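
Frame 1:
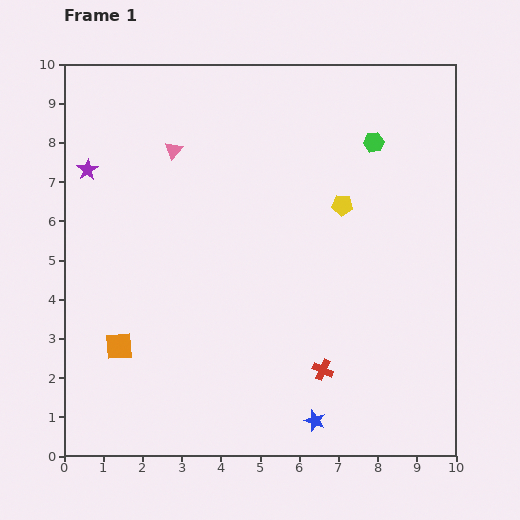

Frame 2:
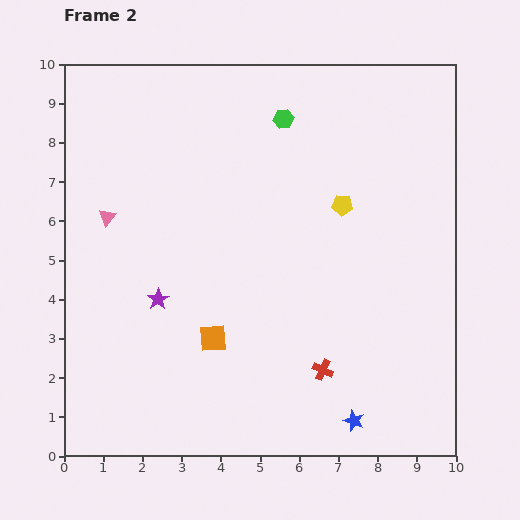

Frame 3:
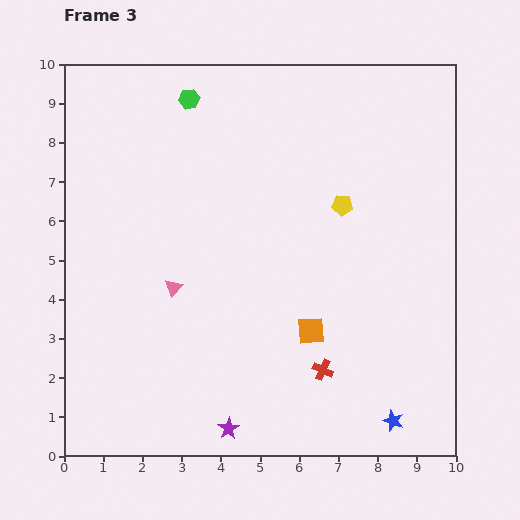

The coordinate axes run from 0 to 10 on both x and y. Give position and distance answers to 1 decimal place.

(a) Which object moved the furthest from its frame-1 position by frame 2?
the purple star

(moved 3.8; next 2.4)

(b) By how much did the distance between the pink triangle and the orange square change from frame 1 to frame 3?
-1.5

Distance in frame 1: 5.2. Distance in frame 3: 3.7.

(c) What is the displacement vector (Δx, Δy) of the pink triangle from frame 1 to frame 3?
(0.0, -3.5)

The pink triangle was at (2.8, 7.8) in frame 1 and (2.8, 4.3) in frame 3.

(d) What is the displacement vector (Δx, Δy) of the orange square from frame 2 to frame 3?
(2.5, 0.2)

The orange square was at (3.8, 3.0) in frame 2 and (6.3, 3.2) in frame 3.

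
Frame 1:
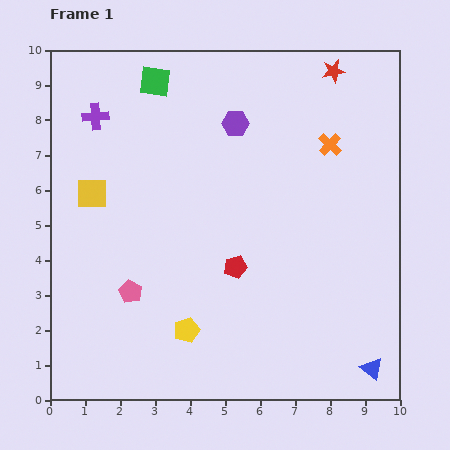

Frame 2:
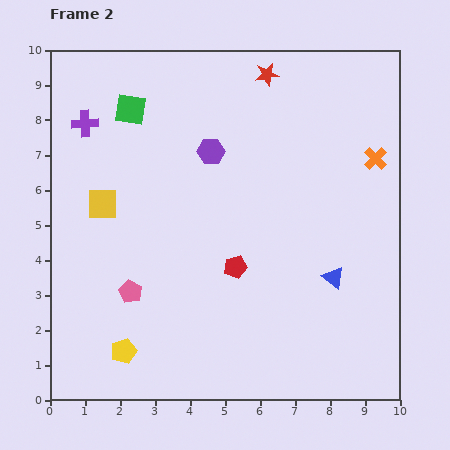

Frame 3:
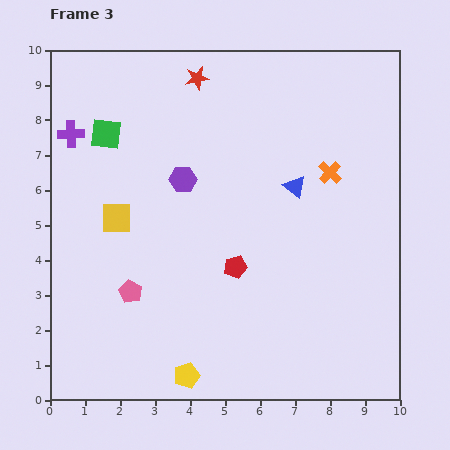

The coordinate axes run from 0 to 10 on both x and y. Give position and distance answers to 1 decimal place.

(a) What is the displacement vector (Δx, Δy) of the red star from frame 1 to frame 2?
(-1.9, -0.1)

The red star was at (8.1, 9.4) in frame 1 and (6.2, 9.3) in frame 2.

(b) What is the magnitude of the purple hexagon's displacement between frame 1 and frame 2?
1.1

The purple hexagon moved from (5.3, 7.9) to (4.6, 7.1), a distance of √(0.7² + 0.8²) ≈ 1.1.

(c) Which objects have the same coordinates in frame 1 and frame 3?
the pink pentagon, the red pentagon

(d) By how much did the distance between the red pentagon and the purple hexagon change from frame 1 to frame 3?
-1.2

Distance in frame 1: 4.1. Distance in frame 3: 2.9.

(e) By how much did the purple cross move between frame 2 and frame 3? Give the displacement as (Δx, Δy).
(-0.4, -0.3)

The purple cross was at (1.0, 7.9) in frame 2 and (0.6, 7.6) in frame 3.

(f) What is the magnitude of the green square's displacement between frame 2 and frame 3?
1.0

The green square moved from (2.3, 8.3) to (1.6, 7.6), a distance of √(0.7² + 0.7²) ≈ 1.0.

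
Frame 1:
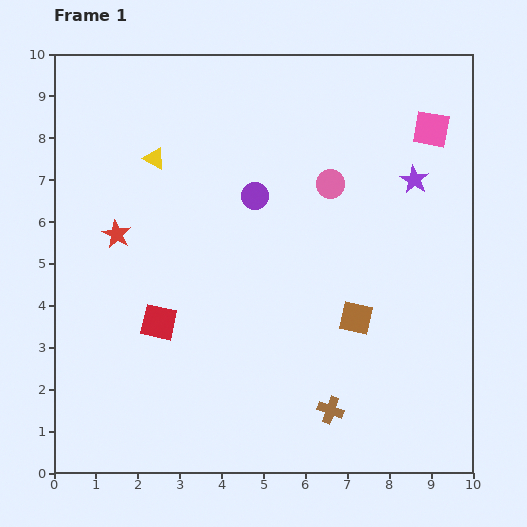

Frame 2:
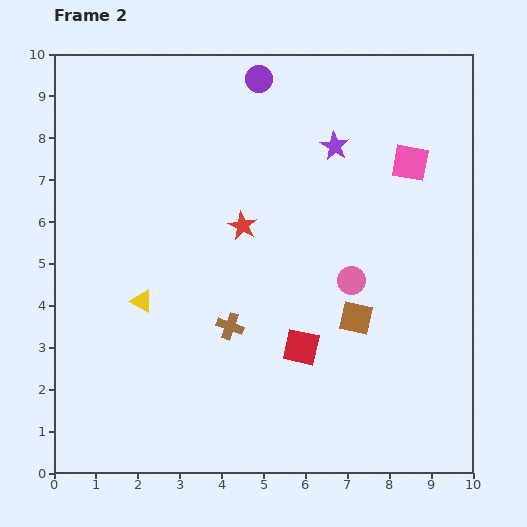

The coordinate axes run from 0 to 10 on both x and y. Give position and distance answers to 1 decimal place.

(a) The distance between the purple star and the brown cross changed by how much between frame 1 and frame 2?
-0.9

Distance in frame 1: 5.9. Distance in frame 2: 5.0.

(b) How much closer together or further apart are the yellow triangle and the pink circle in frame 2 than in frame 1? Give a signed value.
+0.8

Distance in frame 1: 4.2. Distance in frame 2: 5.0.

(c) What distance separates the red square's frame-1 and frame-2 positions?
3.5

The red square moved from (2.5, 3.6) to (5.9, 3.0), a distance of √(3.4² + 0.6²) ≈ 3.5.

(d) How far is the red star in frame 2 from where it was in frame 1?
3.0

The red star moved from (1.5, 5.7) to (4.5, 5.9), a distance of √(3.0² + 0.2²) ≈ 3.0.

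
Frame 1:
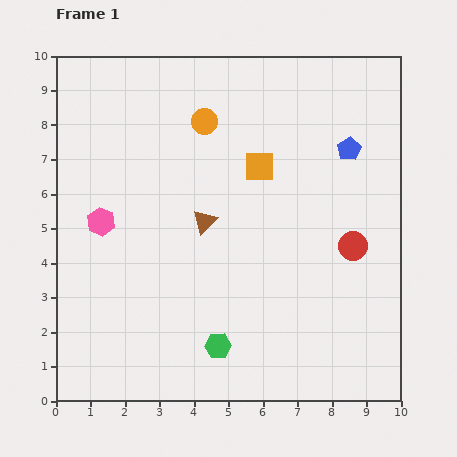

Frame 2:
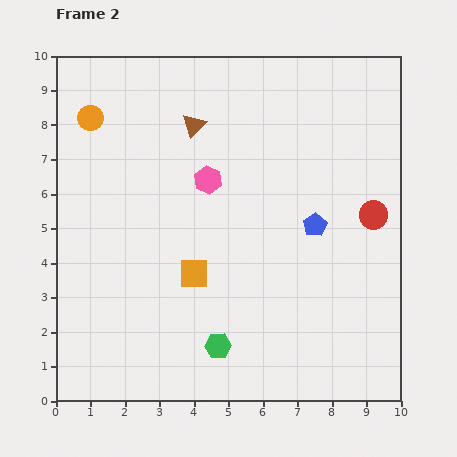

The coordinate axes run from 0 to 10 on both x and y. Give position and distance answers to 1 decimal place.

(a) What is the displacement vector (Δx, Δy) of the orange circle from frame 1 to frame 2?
(-3.3, 0.1)

The orange circle was at (4.3, 8.1) in frame 1 and (1.0, 8.2) in frame 2.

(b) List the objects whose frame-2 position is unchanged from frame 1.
the green hexagon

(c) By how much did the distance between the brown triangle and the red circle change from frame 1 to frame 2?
+1.4

Distance in frame 1: 4.4. Distance in frame 2: 5.8.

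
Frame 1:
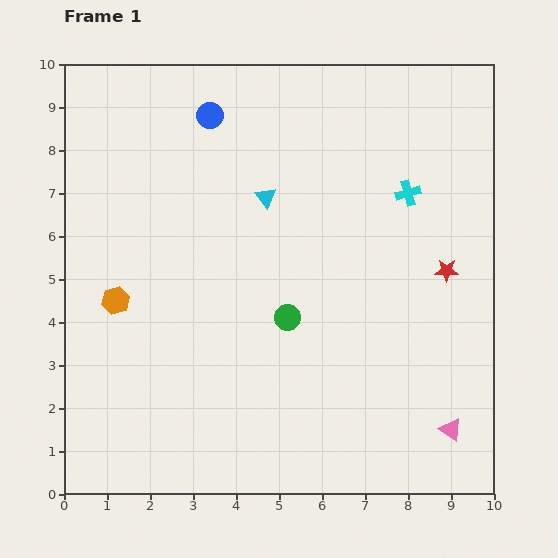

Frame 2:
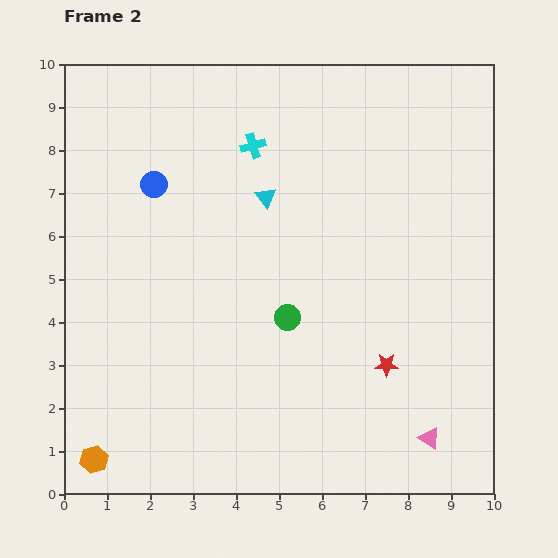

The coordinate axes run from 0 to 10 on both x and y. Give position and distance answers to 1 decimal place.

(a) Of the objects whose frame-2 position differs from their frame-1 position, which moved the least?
the pink triangle

(moved 0.5)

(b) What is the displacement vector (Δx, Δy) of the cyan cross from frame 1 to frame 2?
(-3.6, 1.1)

The cyan cross was at (8.0, 7.0) in frame 1 and (4.4, 8.1) in frame 2.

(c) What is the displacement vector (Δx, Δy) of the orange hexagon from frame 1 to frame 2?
(-0.5, -3.7)

The orange hexagon was at (1.2, 4.5) in frame 1 and (0.7, 0.8) in frame 2.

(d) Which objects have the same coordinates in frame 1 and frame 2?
the cyan triangle, the green circle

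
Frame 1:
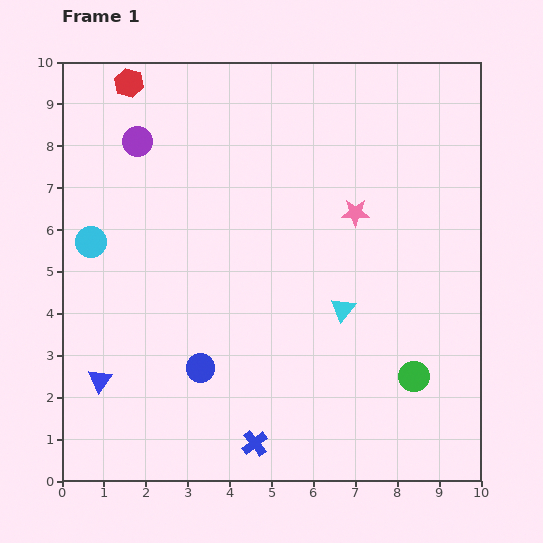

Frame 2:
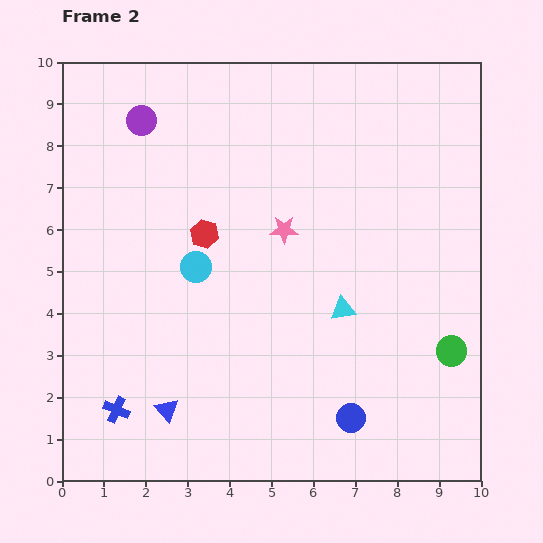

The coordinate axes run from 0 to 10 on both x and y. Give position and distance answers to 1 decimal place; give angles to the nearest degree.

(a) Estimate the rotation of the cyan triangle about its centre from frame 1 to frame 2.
42° clockwise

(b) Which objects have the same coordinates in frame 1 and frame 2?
the cyan triangle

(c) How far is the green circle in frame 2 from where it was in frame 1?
1.1

The green circle moved from (8.4, 2.5) to (9.3, 3.1), a distance of √(0.9² + 0.6²) ≈ 1.1.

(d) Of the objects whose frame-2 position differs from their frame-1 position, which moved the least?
the purple circle

(moved 0.5)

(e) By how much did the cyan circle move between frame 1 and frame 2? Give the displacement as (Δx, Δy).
(2.5, -0.6)

The cyan circle was at (0.7, 5.7) in frame 1 and (3.2, 5.1) in frame 2.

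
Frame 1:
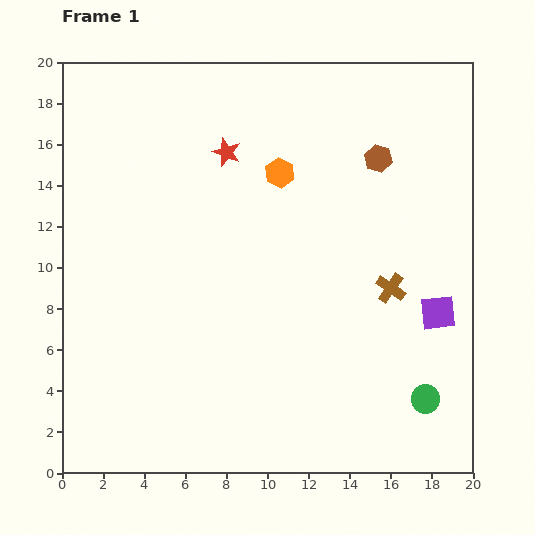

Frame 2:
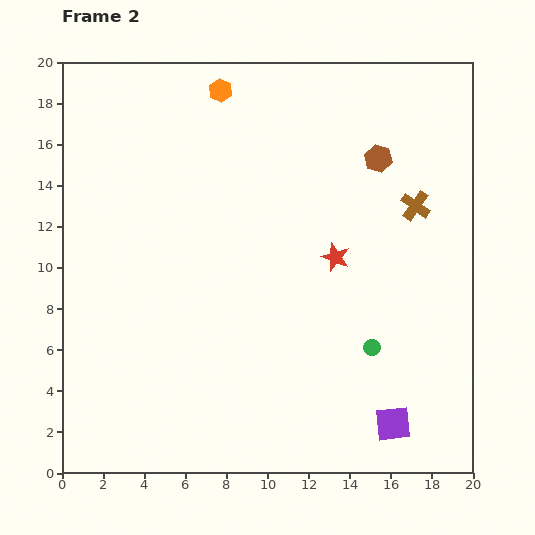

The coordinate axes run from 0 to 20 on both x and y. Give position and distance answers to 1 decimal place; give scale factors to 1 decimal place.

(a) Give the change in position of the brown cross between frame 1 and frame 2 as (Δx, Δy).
(1.2, 4.0)

The brown cross was at (16.0, 9.0) in frame 1 and (17.2, 13.0) in frame 2.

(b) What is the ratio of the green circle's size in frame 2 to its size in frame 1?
0.6×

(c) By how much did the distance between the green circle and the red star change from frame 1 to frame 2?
-10.6

Distance in frame 1: 15.4. Distance in frame 2: 4.8.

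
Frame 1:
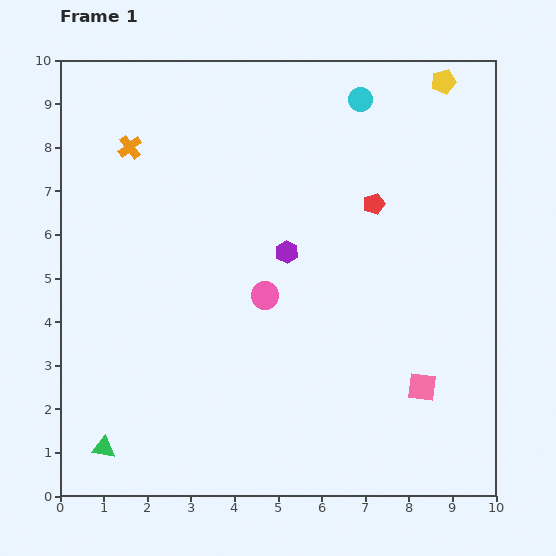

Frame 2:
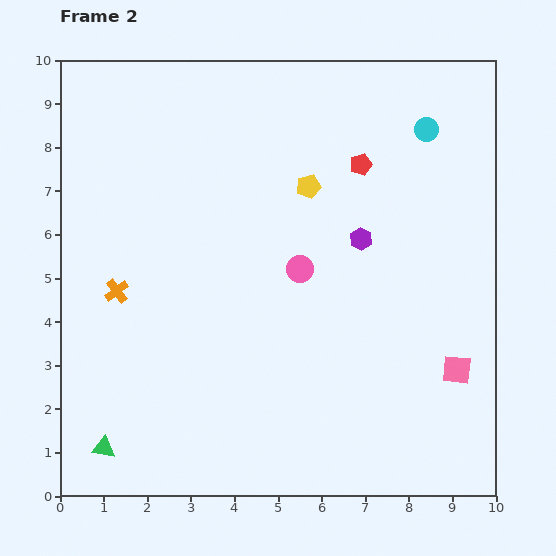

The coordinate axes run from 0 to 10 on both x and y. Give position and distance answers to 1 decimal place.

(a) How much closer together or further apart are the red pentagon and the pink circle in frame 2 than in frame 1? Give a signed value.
-0.5

Distance in frame 1: 3.3. Distance in frame 2: 2.8.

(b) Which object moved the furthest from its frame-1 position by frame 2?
the yellow pentagon

(moved 3.9; next 3.3)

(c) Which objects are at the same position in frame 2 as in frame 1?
the green triangle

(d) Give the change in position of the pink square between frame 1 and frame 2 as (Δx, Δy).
(0.8, 0.4)

The pink square was at (8.3, 2.5) in frame 1 and (9.1, 2.9) in frame 2.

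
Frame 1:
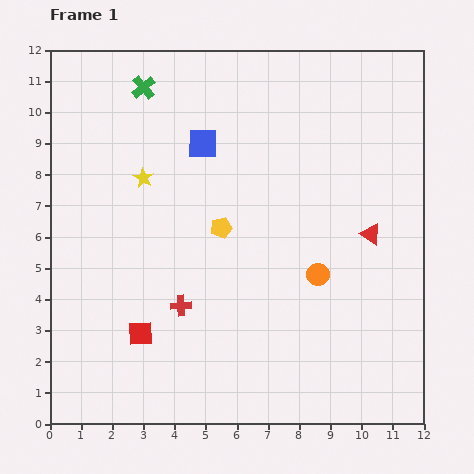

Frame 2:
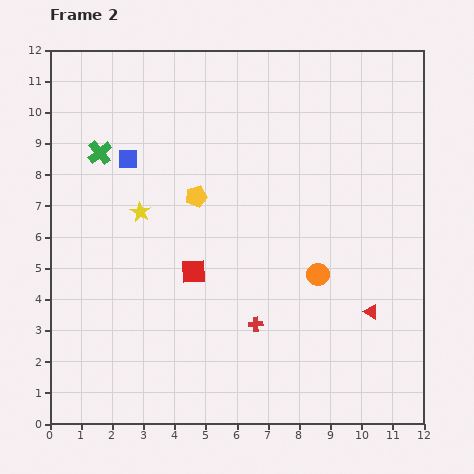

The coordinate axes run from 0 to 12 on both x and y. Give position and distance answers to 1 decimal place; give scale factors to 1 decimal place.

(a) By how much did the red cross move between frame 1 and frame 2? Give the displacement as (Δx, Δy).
(2.4, -0.6)

The red cross was at (4.2, 3.8) in frame 1 and (6.6, 3.2) in frame 2.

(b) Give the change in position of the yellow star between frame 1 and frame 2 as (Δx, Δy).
(-0.1, -1.1)

The yellow star was at (3.0, 7.9) in frame 1 and (2.9, 6.8) in frame 2.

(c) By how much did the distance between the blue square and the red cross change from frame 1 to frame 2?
+1.5

Distance in frame 1: 5.2. Distance in frame 2: 6.7.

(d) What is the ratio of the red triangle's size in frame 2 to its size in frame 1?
0.7×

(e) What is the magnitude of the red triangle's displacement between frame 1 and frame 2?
2.5

The red triangle moved from (10.3, 6.1) to (10.3, 3.6), a distance of √(0.0² + 2.5²) ≈ 2.5.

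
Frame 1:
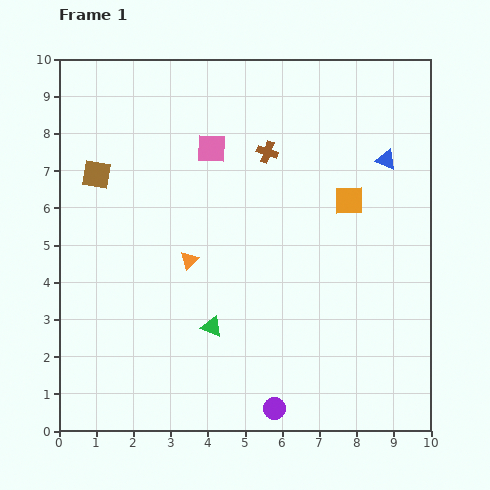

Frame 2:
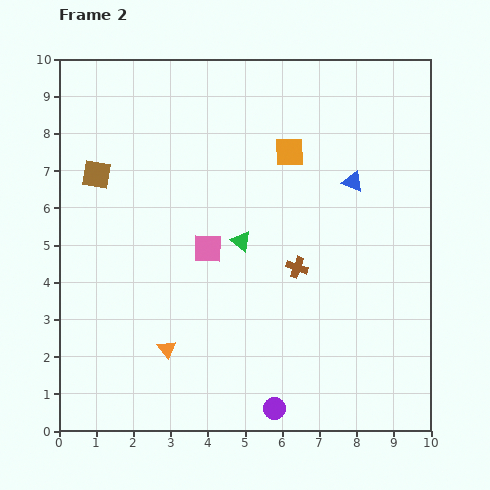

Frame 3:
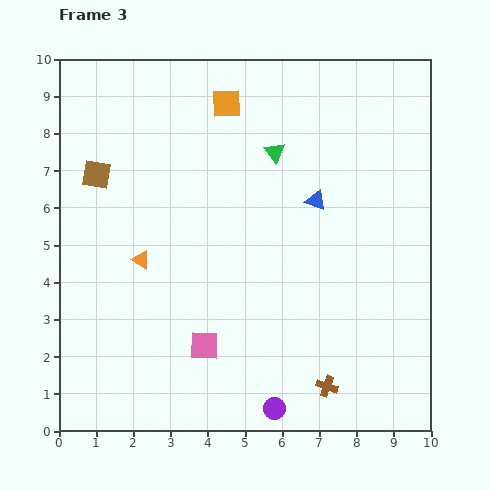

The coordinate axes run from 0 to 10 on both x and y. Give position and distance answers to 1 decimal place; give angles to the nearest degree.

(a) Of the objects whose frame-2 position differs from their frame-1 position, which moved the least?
the blue triangle

(moved 1.1)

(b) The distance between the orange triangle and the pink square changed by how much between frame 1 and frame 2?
-0.2

Distance in frame 1: 3.1. Distance in frame 2: 2.9.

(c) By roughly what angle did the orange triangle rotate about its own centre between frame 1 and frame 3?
46° counter-clockwise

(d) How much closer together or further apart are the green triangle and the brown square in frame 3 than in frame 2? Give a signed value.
+0.5

Distance in frame 2: 4.3. Distance in frame 3: 4.8.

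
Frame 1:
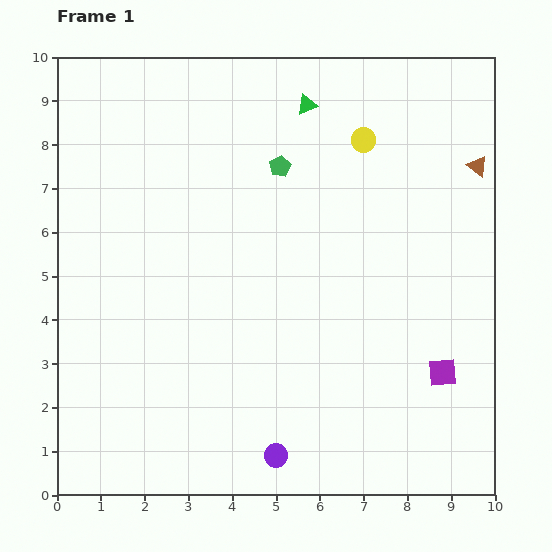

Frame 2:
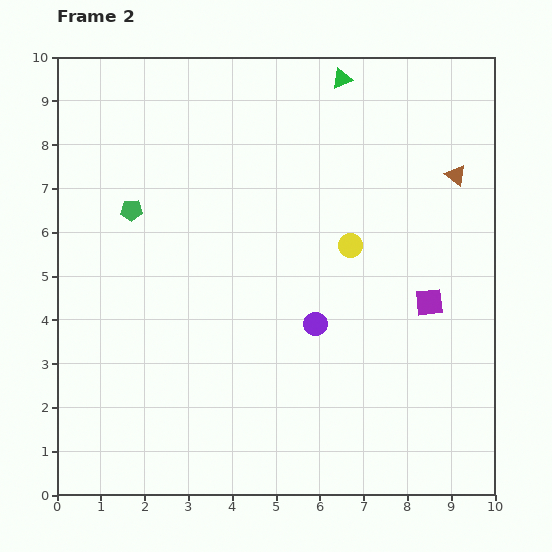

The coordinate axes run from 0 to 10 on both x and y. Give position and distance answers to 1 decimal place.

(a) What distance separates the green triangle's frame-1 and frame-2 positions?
1.0

The green triangle moved from (5.7, 8.9) to (6.5, 9.5), a distance of √(0.8² + 0.6²) ≈ 1.0.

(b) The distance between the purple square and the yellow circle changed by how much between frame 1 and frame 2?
-3.4

Distance in frame 1: 5.6. Distance in frame 2: 2.2.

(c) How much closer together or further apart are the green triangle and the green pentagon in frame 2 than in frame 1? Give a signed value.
+4.2

Distance in frame 1: 1.5. Distance in frame 2: 5.7.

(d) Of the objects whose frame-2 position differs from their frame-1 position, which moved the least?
the brown triangle

(moved 0.5)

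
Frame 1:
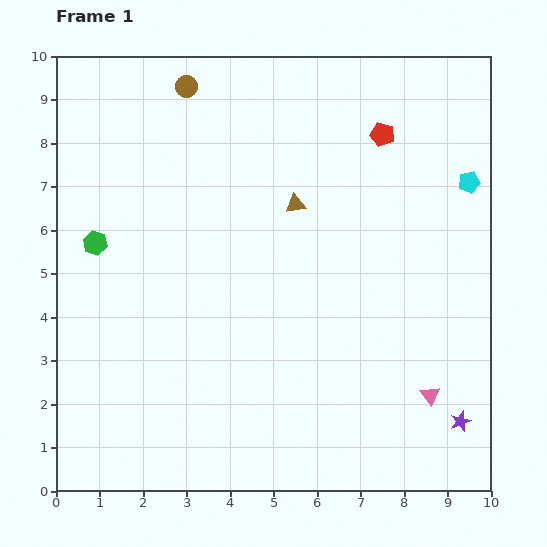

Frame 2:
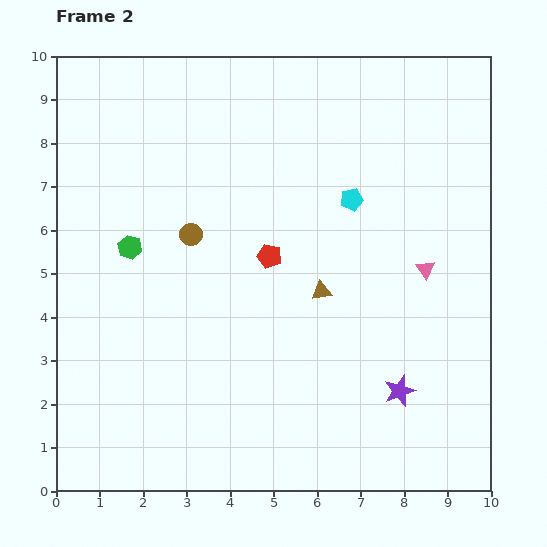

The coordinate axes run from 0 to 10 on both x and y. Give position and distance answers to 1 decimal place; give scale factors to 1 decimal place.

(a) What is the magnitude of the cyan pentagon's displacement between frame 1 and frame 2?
2.7

The cyan pentagon moved from (9.5, 7.1) to (6.8, 6.7), a distance of √(2.7² + 0.4²) ≈ 2.7.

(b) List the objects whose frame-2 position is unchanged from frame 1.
none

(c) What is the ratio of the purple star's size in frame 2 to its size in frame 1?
1.5×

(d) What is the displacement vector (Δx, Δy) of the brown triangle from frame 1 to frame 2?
(0.6, -2.0)

The brown triangle was at (5.5, 6.6) in frame 1 and (6.1, 4.6) in frame 2.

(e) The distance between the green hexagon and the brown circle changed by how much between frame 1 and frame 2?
-2.8

Distance in frame 1: 4.2. Distance in frame 2: 1.4.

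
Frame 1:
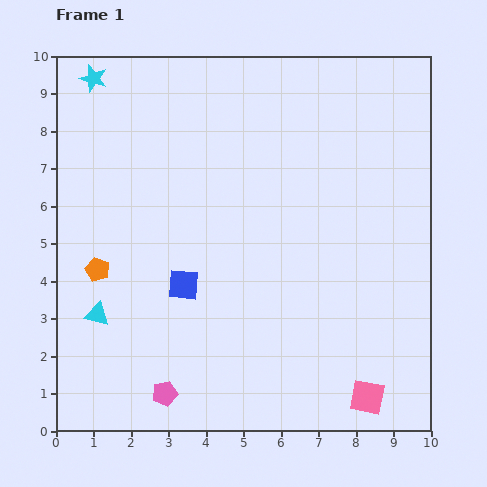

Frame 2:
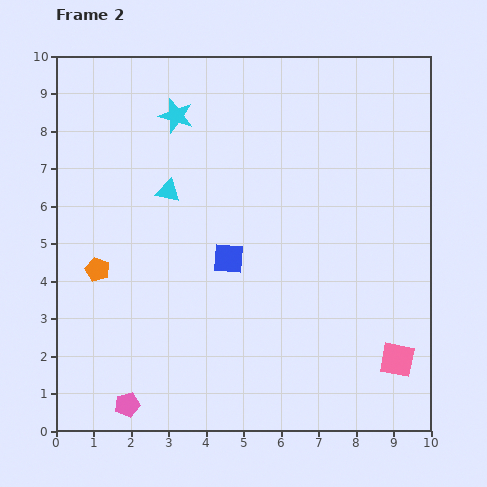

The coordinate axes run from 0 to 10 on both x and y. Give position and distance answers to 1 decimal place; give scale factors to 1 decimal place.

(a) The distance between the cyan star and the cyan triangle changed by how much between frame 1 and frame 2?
-4.3

Distance in frame 1: 6.3. Distance in frame 2: 2.0.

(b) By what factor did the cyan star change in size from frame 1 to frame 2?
1.3×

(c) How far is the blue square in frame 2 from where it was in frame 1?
1.4

The blue square moved from (3.4, 3.9) to (4.6, 4.6), a distance of √(1.2² + 0.7²) ≈ 1.4.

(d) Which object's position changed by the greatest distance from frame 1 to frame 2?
the cyan triangle

(moved 3.8; next 2.4)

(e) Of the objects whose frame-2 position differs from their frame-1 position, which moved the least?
the pink pentagon

(moved 1.0)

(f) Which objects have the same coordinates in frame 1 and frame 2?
the orange pentagon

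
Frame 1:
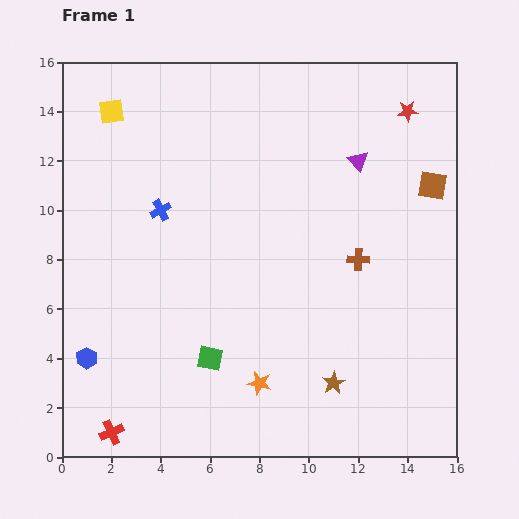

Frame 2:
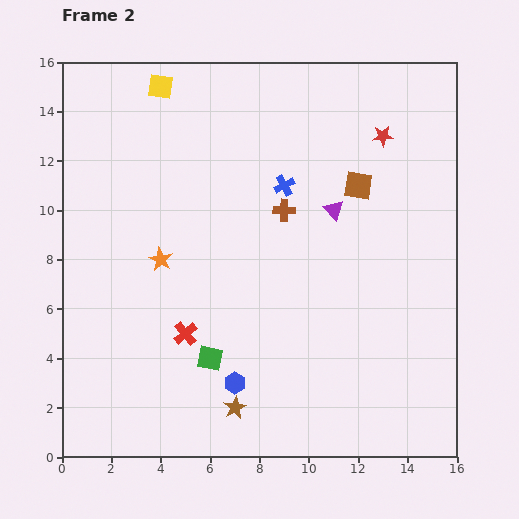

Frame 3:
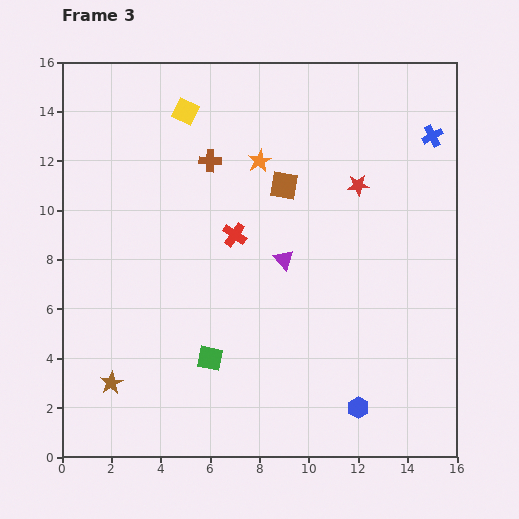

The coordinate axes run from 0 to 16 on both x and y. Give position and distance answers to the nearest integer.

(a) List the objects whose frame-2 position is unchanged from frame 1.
the green square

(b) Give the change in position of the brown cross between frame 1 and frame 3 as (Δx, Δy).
(-6, 4)

The brown cross was at (12, 8) in frame 1 and (6, 12) in frame 3.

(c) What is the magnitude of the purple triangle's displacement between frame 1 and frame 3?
5

The purple triangle moved from (12, 12) to (9, 8), a distance of √(3² + 4²) ≈ 5.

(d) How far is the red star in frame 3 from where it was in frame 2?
2

The red star moved from (13, 13) to (12, 11), a distance of √(1² + 2²) ≈ 2.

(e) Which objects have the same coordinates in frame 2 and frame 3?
the green square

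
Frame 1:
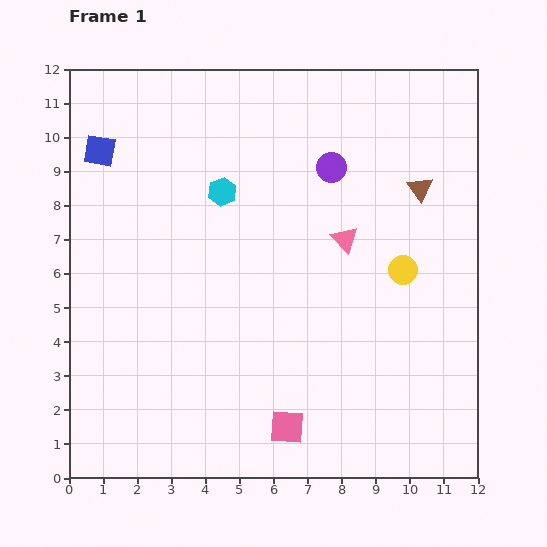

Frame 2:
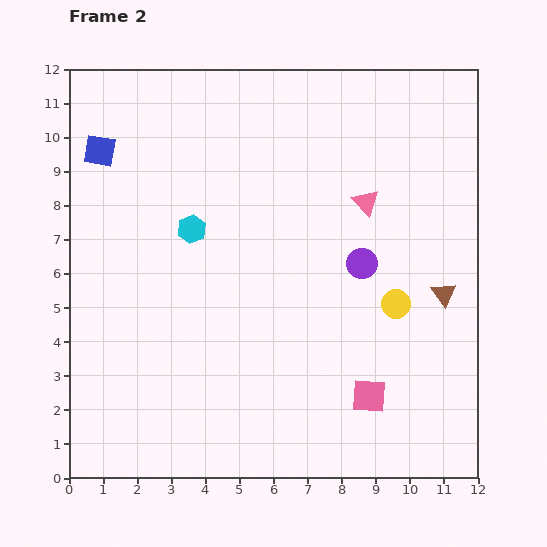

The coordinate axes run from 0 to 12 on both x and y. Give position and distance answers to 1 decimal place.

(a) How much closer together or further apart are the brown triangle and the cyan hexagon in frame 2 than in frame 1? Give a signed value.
+1.8

Distance in frame 1: 5.8. Distance in frame 2: 7.6.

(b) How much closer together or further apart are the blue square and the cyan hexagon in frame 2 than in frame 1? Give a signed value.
-0.3

Distance in frame 1: 3.8. Distance in frame 2: 3.5.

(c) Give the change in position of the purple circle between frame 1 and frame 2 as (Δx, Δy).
(0.9, -2.8)

The purple circle was at (7.7, 9.1) in frame 1 and (8.6, 6.3) in frame 2.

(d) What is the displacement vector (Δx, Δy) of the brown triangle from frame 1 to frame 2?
(0.7, -3.1)

The brown triangle was at (10.3, 8.5) in frame 1 and (11.0, 5.4) in frame 2.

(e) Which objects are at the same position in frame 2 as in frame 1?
the blue square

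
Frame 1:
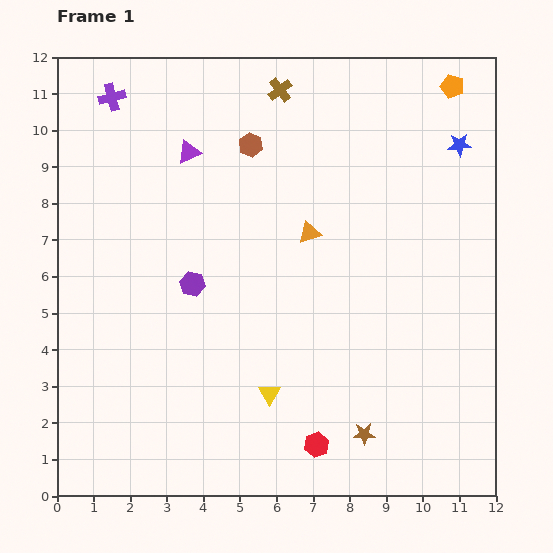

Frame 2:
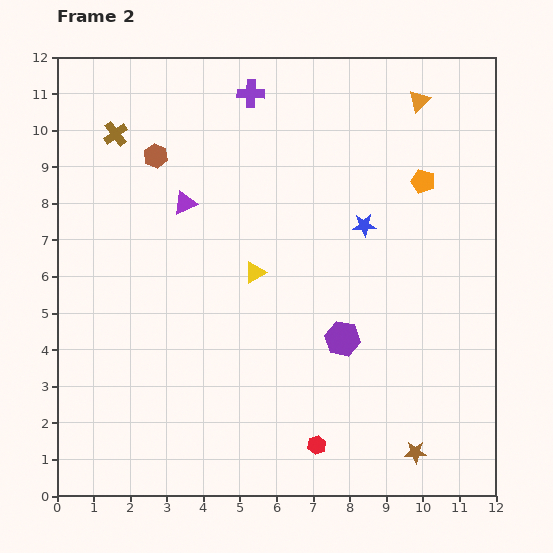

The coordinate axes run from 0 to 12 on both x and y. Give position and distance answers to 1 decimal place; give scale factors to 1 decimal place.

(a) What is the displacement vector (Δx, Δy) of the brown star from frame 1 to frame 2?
(1.4, -0.5)

The brown star was at (8.4, 1.7) in frame 1 and (9.8, 1.2) in frame 2.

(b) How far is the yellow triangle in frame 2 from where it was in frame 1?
3.3

The yellow triangle moved from (5.8, 2.8) to (5.4, 6.1), a distance of √(0.4² + 3.3²) ≈ 3.3.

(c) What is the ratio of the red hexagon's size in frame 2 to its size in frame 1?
0.8×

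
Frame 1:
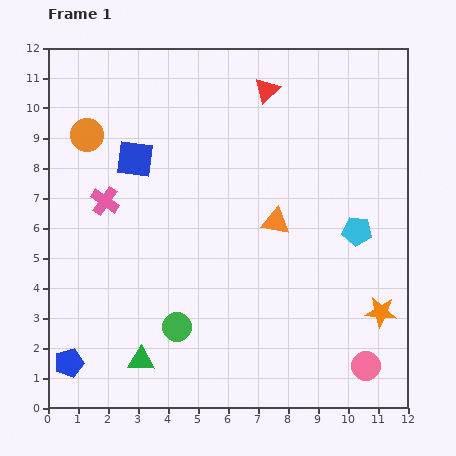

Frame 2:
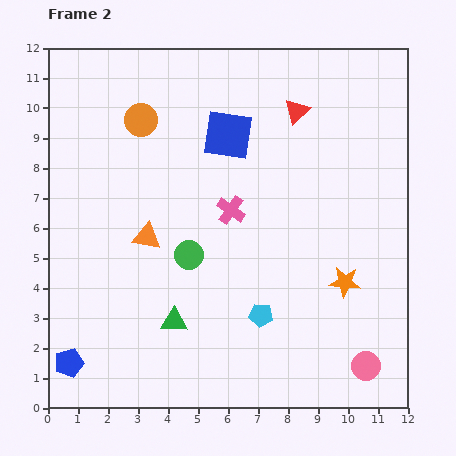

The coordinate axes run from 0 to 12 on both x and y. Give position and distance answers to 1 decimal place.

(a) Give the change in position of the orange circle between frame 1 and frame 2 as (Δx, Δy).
(1.8, 0.5)

The orange circle was at (1.3, 9.1) in frame 1 and (3.1, 9.6) in frame 2.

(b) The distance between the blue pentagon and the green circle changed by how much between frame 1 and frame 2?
+1.6

Distance in frame 1: 3.8. Distance in frame 2: 5.4.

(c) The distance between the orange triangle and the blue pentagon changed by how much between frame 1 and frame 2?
-3.4

Distance in frame 1: 8.3. Distance in frame 2: 4.9.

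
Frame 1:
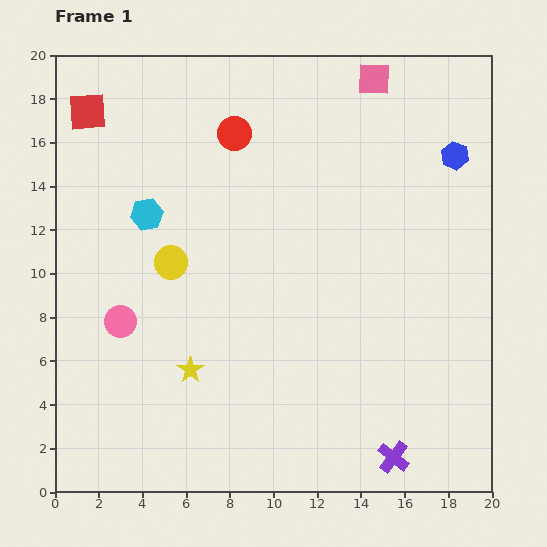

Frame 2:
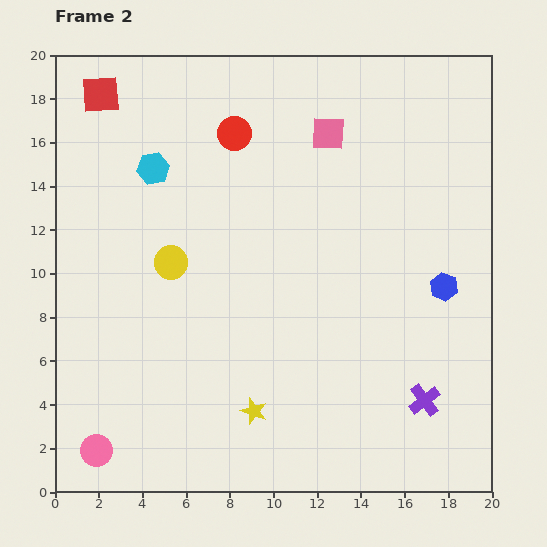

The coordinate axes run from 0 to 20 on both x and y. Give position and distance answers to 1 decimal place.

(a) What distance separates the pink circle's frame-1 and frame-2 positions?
6.0

The pink circle moved from (3.0, 7.8) to (1.9, 1.9), a distance of √(1.1² + 5.9²) ≈ 6.0.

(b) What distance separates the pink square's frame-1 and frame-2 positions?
3.3

The pink square moved from (14.6, 18.9) to (12.5, 16.4), a distance of √(2.1² + 2.5²) ≈ 3.3.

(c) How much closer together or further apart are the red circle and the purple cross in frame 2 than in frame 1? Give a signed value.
-1.5

Distance in frame 1: 16.5. Distance in frame 2: 15.0.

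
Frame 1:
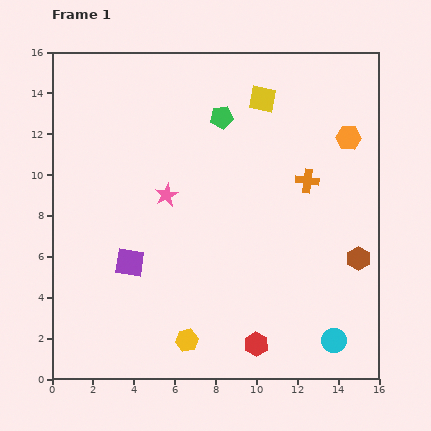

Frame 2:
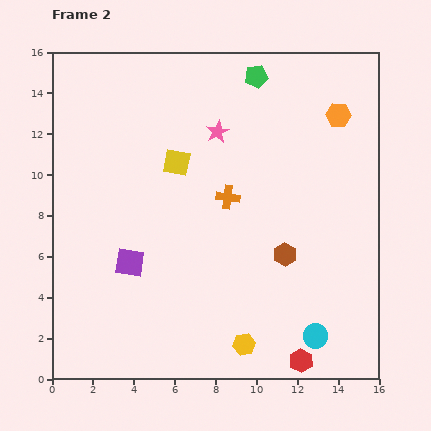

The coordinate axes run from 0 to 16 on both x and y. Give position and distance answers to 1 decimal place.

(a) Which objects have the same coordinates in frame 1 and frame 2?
the purple square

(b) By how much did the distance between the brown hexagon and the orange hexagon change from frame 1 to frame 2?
+1.4

Distance in frame 1: 5.9. Distance in frame 2: 7.3.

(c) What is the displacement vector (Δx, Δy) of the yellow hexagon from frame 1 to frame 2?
(2.8, -0.2)

The yellow hexagon was at (6.6, 1.9) in frame 1 and (9.4, 1.7) in frame 2.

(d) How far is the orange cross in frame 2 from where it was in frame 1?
4.0

The orange cross moved from (12.5, 9.7) to (8.6, 8.9), a distance of √(3.9² + 0.8²) ≈ 4.0.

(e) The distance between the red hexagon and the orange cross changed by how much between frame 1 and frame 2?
+0.4

Distance in frame 1: 8.4. Distance in frame 2: 8.8.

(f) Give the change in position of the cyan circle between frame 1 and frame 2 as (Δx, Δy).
(-0.9, 0.2)

The cyan circle was at (13.8, 1.9) in frame 1 and (12.9, 2.1) in frame 2.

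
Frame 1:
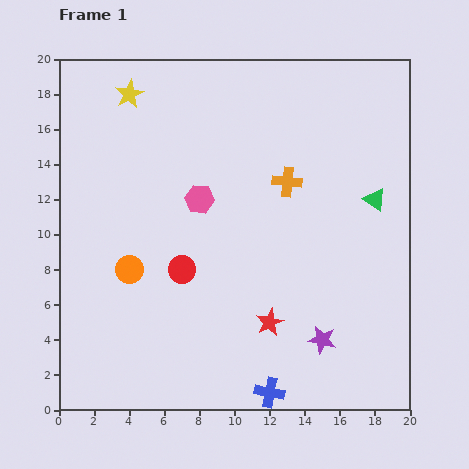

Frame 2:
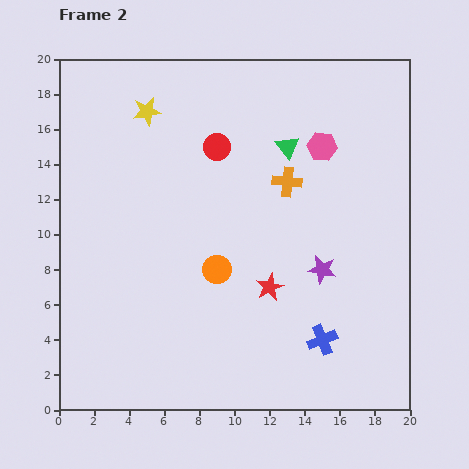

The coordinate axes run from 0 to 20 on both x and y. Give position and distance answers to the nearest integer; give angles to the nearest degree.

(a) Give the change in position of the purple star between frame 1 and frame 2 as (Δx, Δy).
(0, 4)

The purple star was at (15, 4) in frame 1 and (15, 8) in frame 2.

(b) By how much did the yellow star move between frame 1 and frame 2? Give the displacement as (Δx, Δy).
(1, -1)

The yellow star was at (4, 18) in frame 1 and (5, 17) in frame 2.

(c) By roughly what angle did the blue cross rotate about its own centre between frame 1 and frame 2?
34° counter-clockwise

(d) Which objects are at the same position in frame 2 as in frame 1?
the orange cross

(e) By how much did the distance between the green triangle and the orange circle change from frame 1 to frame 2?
-7

Distance in frame 1: 15. Distance in frame 2: 8.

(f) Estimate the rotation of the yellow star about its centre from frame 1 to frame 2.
18° clockwise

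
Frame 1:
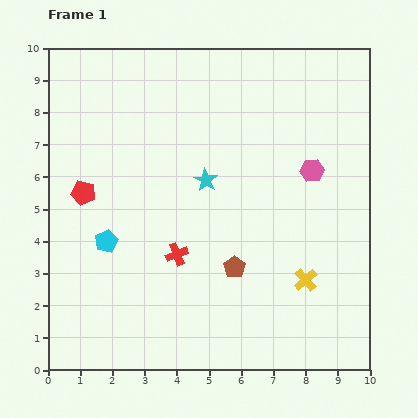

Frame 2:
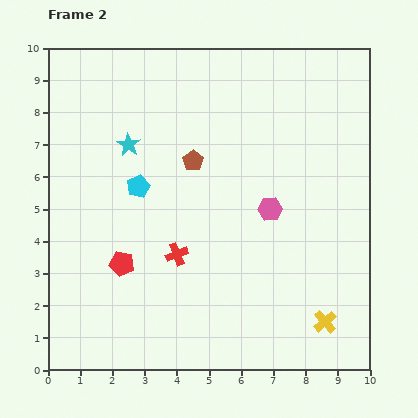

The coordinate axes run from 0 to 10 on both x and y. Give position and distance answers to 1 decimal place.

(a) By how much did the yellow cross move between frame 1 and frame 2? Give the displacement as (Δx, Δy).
(0.6, -1.3)

The yellow cross was at (8.0, 2.8) in frame 1 and (8.6, 1.5) in frame 2.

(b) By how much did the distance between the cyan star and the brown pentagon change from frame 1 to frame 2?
-0.7

Distance in frame 1: 2.8. Distance in frame 2: 2.1.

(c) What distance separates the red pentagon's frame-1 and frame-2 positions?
2.5

The red pentagon moved from (1.1, 5.5) to (2.3, 3.3), a distance of √(1.2² + 2.2²) ≈ 2.5.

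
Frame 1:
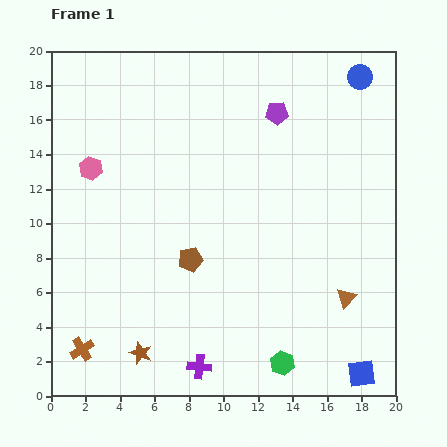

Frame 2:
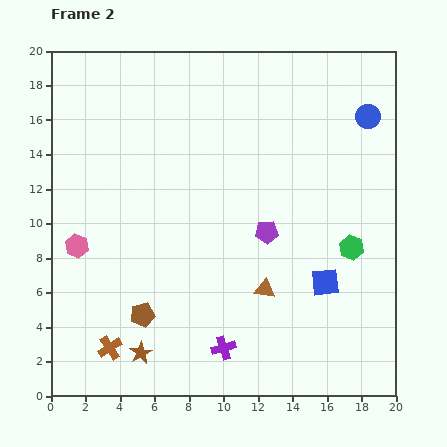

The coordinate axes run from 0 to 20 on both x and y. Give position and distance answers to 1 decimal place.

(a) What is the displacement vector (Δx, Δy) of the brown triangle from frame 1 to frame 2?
(-4.7, 0.5)

The brown triangle was at (17.1, 5.7) in frame 1 and (12.4, 6.2) in frame 2.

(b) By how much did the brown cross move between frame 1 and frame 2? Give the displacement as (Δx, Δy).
(1.6, 0.1)

The brown cross was at (1.8, 2.7) in frame 1 and (3.4, 2.8) in frame 2.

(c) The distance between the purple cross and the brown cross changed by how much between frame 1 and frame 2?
-0.3

Distance in frame 1: 6.9. Distance in frame 2: 6.6.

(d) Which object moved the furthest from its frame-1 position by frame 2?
the green hexagon

(moved 7.8; next 6.9)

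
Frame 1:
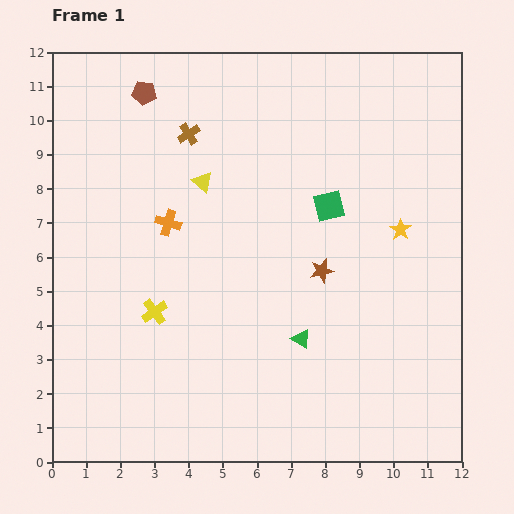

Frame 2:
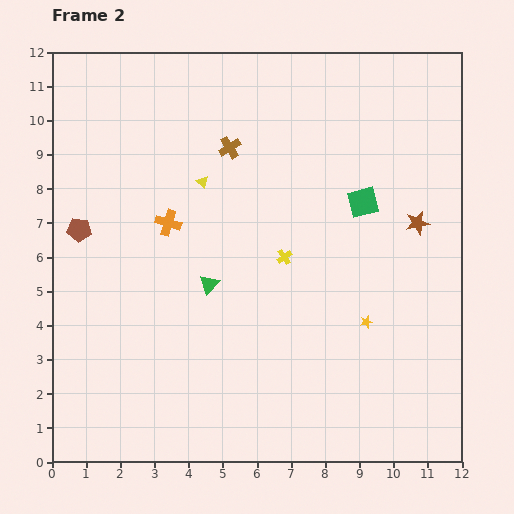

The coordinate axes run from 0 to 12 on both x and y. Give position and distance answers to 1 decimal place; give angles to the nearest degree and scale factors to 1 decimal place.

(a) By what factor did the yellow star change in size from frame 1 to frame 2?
0.6×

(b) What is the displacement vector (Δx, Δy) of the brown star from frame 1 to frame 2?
(2.8, 1.4)

The brown star was at (7.9, 5.6) in frame 1 and (10.7, 7.0) in frame 2.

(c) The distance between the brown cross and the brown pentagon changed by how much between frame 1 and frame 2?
+3.2

Distance in frame 1: 1.8. Distance in frame 2: 5.0.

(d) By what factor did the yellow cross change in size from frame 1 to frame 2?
0.6×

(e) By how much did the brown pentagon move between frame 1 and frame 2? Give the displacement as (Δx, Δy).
(-1.9, -4.0)

The brown pentagon was at (2.7, 10.8) in frame 1 and (0.8, 6.8) in frame 2.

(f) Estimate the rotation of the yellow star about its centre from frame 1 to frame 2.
21° clockwise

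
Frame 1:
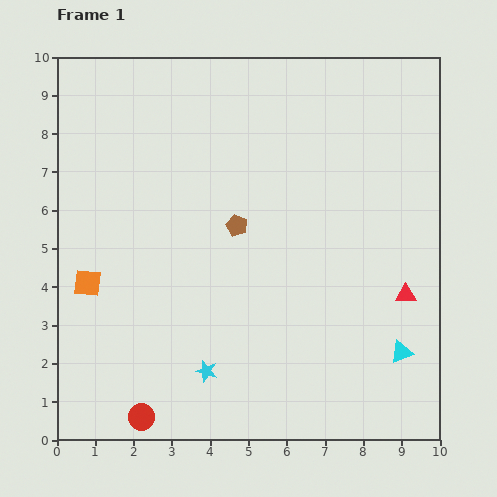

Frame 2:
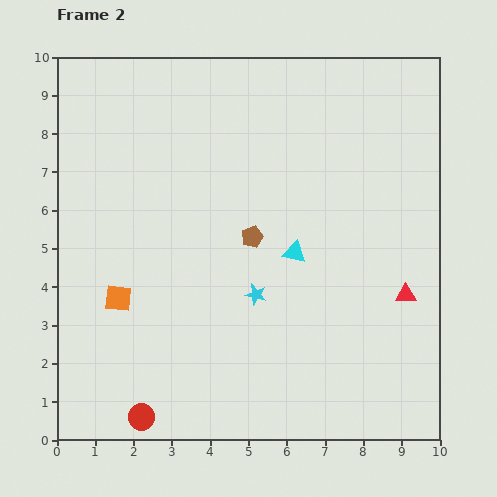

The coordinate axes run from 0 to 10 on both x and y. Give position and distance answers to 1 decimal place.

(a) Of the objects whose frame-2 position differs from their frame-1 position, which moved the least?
the brown pentagon

(moved 0.5)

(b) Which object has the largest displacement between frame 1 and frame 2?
the cyan triangle

(moved 3.8; next 2.4)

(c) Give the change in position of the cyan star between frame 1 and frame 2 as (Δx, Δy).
(1.3, 2.0)

The cyan star was at (3.9, 1.8) in frame 1 and (5.2, 3.8) in frame 2.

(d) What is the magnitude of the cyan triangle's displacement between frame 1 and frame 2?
3.8

The cyan triangle moved from (9.0, 2.3) to (6.2, 4.9), a distance of √(2.8² + 2.6²) ≈ 3.8.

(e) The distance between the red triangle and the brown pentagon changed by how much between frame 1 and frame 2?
-0.5

Distance in frame 1: 4.8. Distance in frame 2: 4.3.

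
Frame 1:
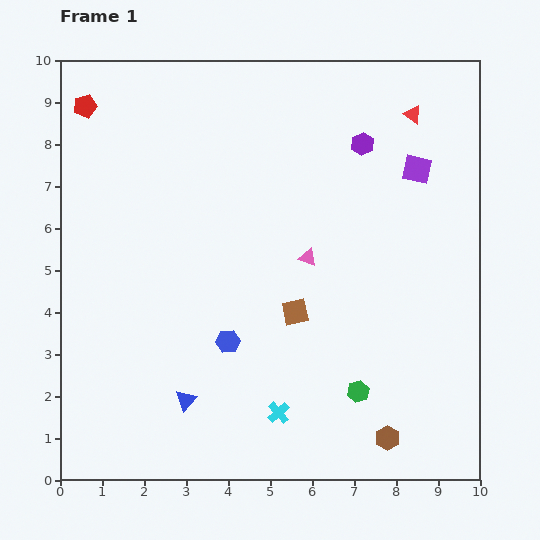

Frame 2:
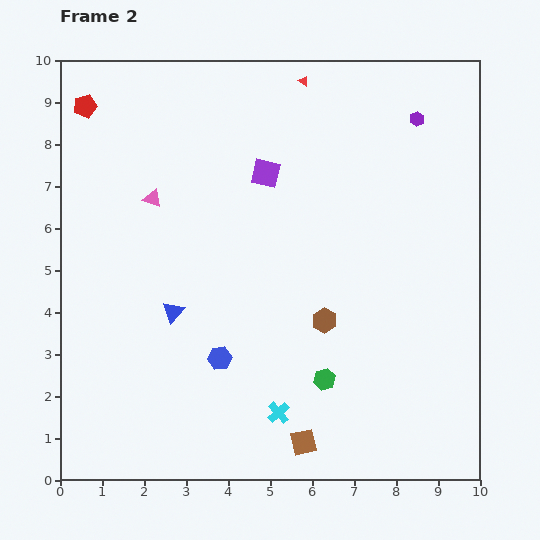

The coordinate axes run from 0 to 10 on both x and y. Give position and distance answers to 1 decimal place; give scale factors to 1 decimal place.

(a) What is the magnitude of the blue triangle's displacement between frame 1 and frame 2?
2.1

The blue triangle moved from (3.0, 1.9) to (2.7, 4.0), a distance of √(0.3² + 2.1²) ≈ 2.1.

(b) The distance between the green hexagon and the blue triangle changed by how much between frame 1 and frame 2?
-0.2

Distance in frame 1: 4.1. Distance in frame 2: 3.9.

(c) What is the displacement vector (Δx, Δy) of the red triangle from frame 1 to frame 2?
(-2.6, 0.8)

The red triangle was at (8.4, 8.7) in frame 1 and (5.8, 9.5) in frame 2.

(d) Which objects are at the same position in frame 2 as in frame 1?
the cyan cross, the red pentagon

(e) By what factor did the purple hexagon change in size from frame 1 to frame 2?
0.6×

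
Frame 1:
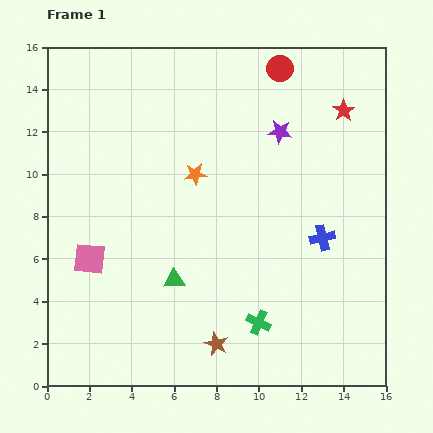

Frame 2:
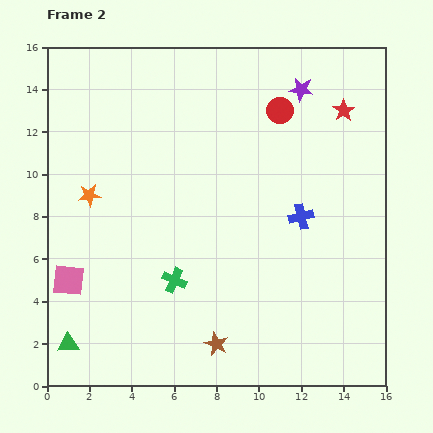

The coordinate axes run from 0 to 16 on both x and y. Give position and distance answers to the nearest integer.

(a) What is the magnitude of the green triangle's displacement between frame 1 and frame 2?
6

The green triangle moved from (6, 5) to (1, 2), a distance of √(5² + 3²) ≈ 6.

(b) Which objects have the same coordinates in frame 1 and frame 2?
the brown star, the red star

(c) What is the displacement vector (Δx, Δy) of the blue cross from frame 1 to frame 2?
(-1, 1)

The blue cross was at (13, 7) in frame 1 and (12, 8) in frame 2.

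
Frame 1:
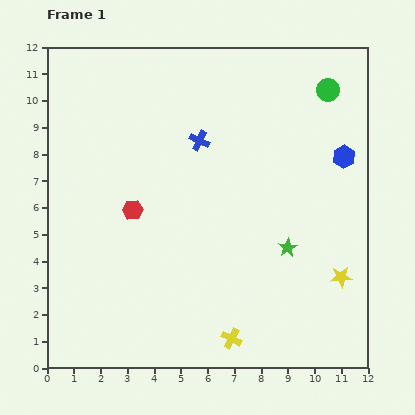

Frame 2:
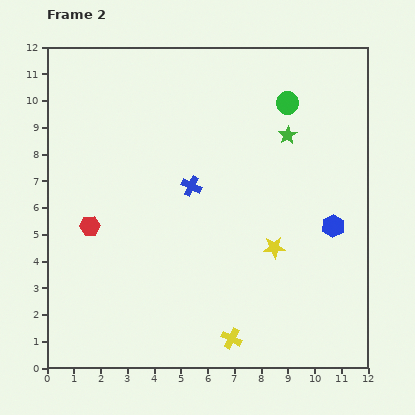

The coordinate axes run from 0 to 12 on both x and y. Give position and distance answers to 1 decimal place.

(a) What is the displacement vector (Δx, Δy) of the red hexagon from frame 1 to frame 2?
(-1.6, -0.6)

The red hexagon was at (3.2, 5.9) in frame 1 and (1.6, 5.3) in frame 2.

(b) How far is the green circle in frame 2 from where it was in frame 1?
1.6

The green circle moved from (10.5, 10.4) to (9.0, 9.9), a distance of √(1.5² + 0.5²) ≈ 1.6.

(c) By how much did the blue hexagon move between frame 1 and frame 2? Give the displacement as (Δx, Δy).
(-0.4, -2.6)

The blue hexagon was at (11.1, 7.9) in frame 1 and (10.7, 5.3) in frame 2.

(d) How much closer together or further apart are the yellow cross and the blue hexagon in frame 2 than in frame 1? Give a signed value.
-2.3

Distance in frame 1: 8.0. Distance in frame 2: 5.7.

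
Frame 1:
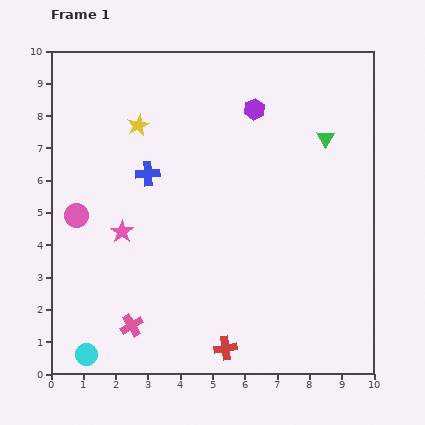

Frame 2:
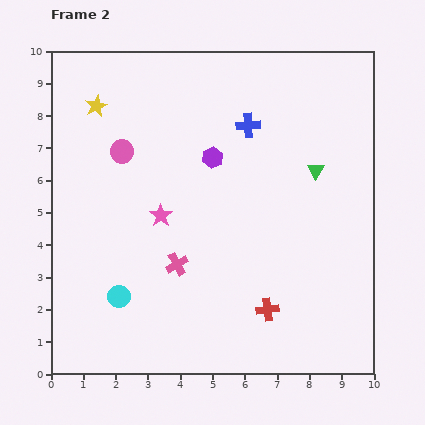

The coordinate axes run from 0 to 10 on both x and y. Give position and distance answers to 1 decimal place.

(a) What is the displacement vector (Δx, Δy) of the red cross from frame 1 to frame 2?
(1.3, 1.2)

The red cross was at (5.4, 0.8) in frame 1 and (6.7, 2.0) in frame 2.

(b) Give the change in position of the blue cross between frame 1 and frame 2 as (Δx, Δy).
(3.1, 1.5)

The blue cross was at (3.0, 6.2) in frame 1 and (6.1, 7.7) in frame 2.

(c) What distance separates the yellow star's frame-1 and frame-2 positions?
1.4

The yellow star moved from (2.7, 7.7) to (1.4, 8.3), a distance of √(1.3² + 0.6²) ≈ 1.4.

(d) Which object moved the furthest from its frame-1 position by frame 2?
the blue cross

(moved 3.4; next 2.4)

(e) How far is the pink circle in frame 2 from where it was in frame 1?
2.4

The pink circle moved from (0.8, 4.9) to (2.2, 6.9), a distance of √(1.4² + 2.0²) ≈ 2.4.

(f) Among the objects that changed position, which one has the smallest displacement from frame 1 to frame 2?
the green triangle

(moved 1.0)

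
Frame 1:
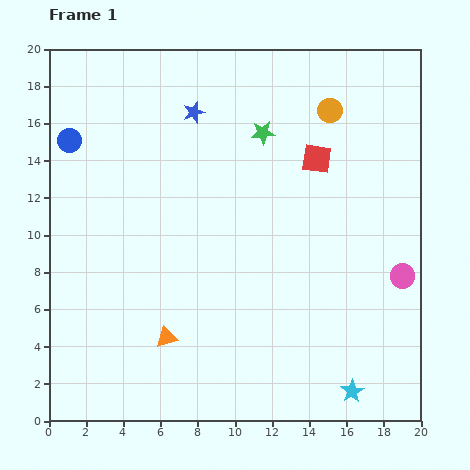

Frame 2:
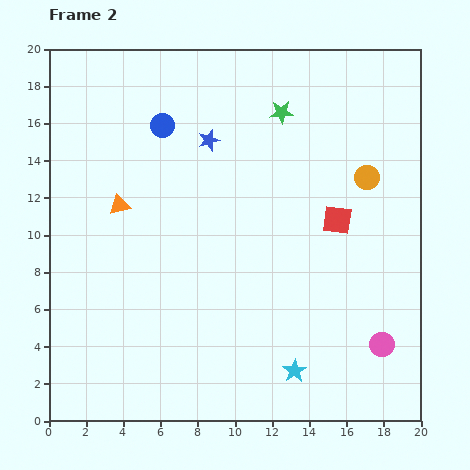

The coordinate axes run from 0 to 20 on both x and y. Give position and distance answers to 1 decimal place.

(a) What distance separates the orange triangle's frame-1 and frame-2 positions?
7.5

The orange triangle moved from (6.3, 4.5) to (3.8, 11.6), a distance of √(2.5² + 7.1²) ≈ 7.5.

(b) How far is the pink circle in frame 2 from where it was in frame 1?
3.9

The pink circle moved from (19.0, 7.8) to (17.9, 4.1), a distance of √(1.1² + 3.7²) ≈ 3.9.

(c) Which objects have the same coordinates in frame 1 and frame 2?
none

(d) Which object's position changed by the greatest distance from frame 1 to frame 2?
the orange triangle

(moved 7.5; next 5.1)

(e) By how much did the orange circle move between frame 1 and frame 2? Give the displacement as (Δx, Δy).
(2.0, -3.6)

The orange circle was at (15.1, 16.7) in frame 1 and (17.1, 13.1) in frame 2.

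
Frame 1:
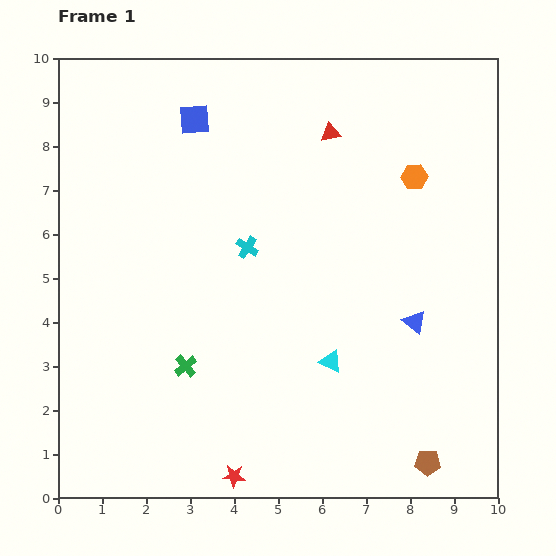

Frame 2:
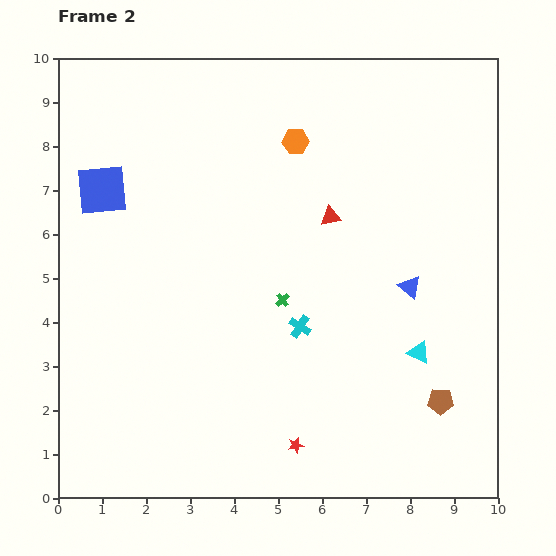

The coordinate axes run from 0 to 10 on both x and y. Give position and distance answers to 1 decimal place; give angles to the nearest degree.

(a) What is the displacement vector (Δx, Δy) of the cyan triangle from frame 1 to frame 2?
(2.0, 0.2)

The cyan triangle was at (6.2, 3.1) in frame 1 and (8.2, 3.3) in frame 2.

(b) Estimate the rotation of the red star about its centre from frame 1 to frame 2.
17° counter-clockwise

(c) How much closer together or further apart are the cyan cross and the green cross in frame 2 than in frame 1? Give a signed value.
-2.3

Distance in frame 1: 3.0. Distance in frame 2: 0.7.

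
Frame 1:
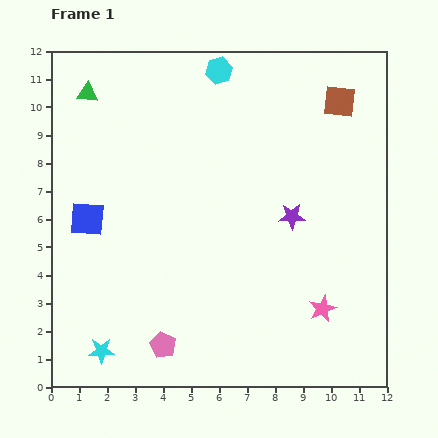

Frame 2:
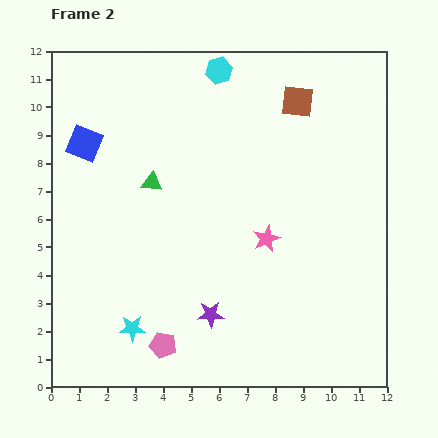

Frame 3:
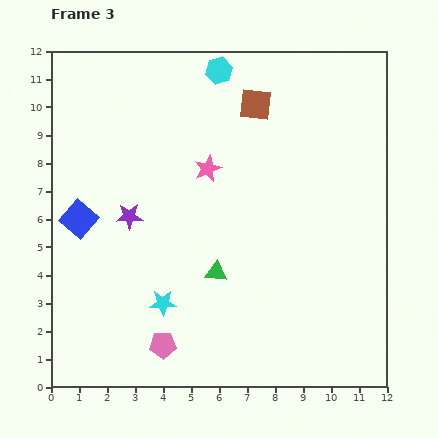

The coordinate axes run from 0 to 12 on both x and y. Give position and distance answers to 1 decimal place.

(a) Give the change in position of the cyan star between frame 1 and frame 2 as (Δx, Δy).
(1.1, 0.8)

The cyan star was at (1.8, 1.3) in frame 1 and (2.9, 2.1) in frame 2.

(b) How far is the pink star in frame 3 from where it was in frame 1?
6.5

The pink star moved from (9.7, 2.8) to (5.6, 7.8), a distance of √(4.1² + 5.0²) ≈ 6.5.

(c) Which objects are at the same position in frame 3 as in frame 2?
the cyan hexagon, the pink pentagon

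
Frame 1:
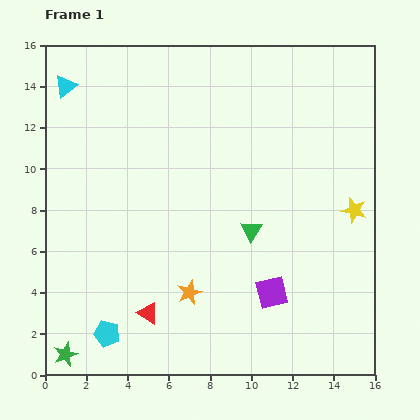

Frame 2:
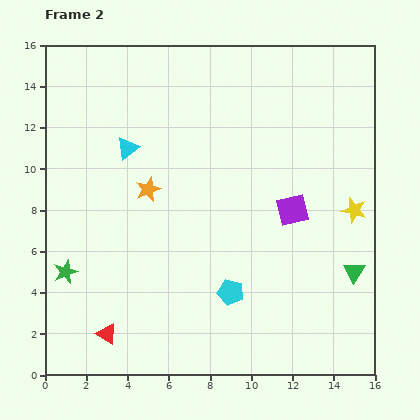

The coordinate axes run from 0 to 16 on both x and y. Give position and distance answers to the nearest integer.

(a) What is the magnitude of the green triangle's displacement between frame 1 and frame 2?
5

The green triangle moved from (10, 7) to (15, 5), a distance of √(5² + 2²) ≈ 5.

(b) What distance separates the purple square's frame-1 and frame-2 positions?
4

The purple square moved from (11, 4) to (12, 8), a distance of √(1² + 4²) ≈ 4.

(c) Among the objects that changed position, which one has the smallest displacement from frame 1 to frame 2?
the red triangle

(moved 2)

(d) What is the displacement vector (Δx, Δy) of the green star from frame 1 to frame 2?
(0, 4)

The green star was at (1, 1) in frame 1 and (1, 5) in frame 2.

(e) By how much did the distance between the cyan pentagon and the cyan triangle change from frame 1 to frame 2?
-3

Distance in frame 1: 12. Distance in frame 2: 9.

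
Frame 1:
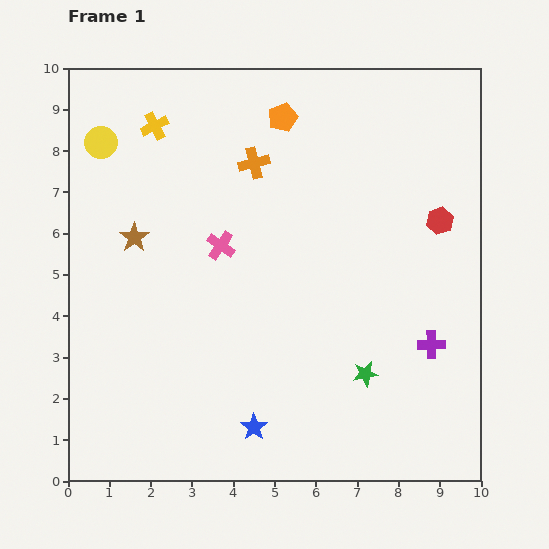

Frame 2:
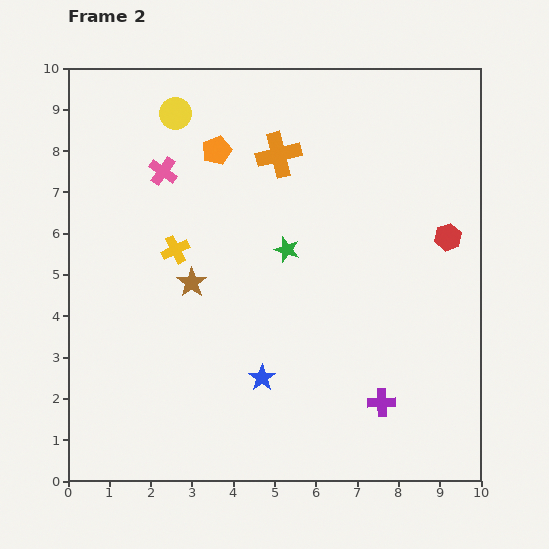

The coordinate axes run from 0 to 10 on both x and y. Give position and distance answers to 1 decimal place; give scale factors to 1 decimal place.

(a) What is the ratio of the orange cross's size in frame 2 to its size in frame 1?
1.4×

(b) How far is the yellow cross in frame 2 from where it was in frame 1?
3.0

The yellow cross moved from (2.1, 8.6) to (2.6, 5.6), a distance of √(0.5² + 3.0²) ≈ 3.0.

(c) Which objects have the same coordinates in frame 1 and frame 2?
none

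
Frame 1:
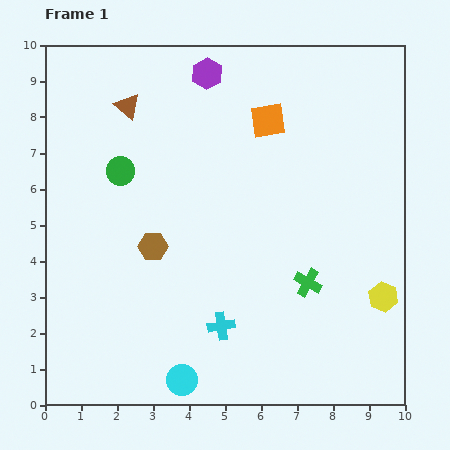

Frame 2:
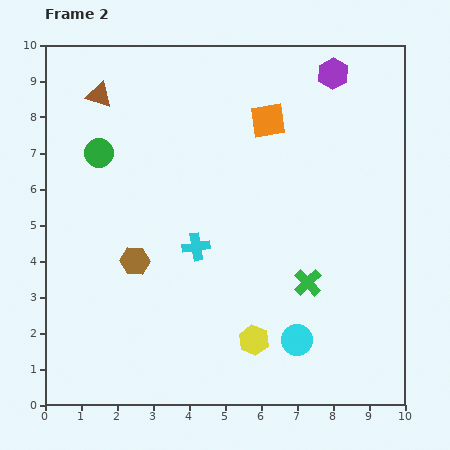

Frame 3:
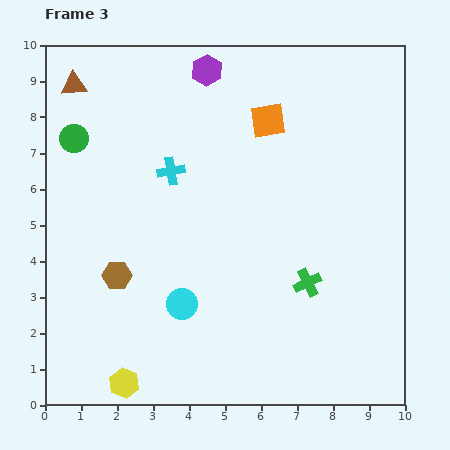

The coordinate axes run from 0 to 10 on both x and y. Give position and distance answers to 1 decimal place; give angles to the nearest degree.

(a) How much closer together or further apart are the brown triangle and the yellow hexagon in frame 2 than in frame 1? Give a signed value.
-0.9

Distance in frame 1: 8.9. Distance in frame 2: 8.0.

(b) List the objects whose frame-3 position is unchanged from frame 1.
the green cross, the orange square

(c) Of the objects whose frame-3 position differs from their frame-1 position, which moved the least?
the purple hexagon

(moved 0.1)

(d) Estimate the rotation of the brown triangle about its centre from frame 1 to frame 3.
46° counter-clockwise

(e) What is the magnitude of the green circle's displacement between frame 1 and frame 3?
1.6

The green circle moved from (2.1, 6.5) to (0.8, 7.4), a distance of √(1.3² + 0.9²) ≈ 1.6.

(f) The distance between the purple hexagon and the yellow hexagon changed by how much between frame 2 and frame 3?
+1.3

Distance in frame 2: 7.7. Distance in frame 3: 9.0.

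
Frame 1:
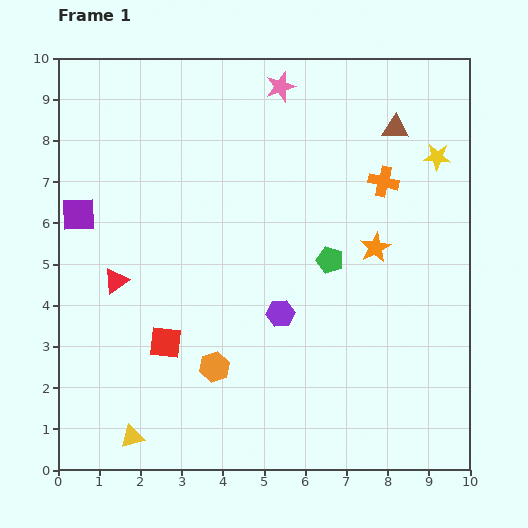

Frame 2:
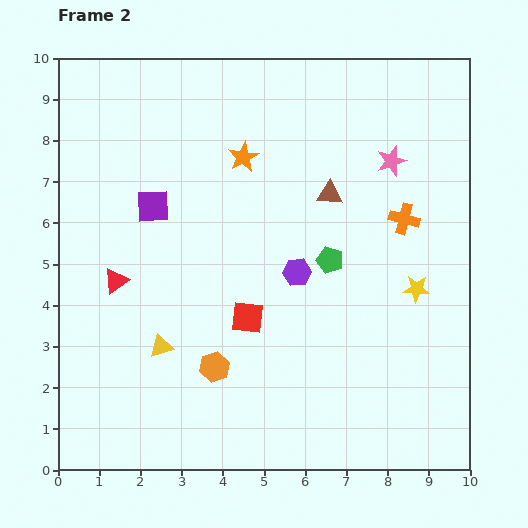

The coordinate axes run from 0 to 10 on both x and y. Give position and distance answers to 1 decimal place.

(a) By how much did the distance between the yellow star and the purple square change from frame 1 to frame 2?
-2.1

Distance in frame 1: 8.8. Distance in frame 2: 6.7.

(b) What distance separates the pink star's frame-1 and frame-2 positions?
3.2

The pink star moved from (5.4, 9.3) to (8.1, 7.5), a distance of √(2.7² + 1.8²) ≈ 3.2.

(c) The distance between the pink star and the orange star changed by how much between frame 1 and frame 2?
-0.9

Distance in frame 1: 4.5. Distance in frame 2: 3.6.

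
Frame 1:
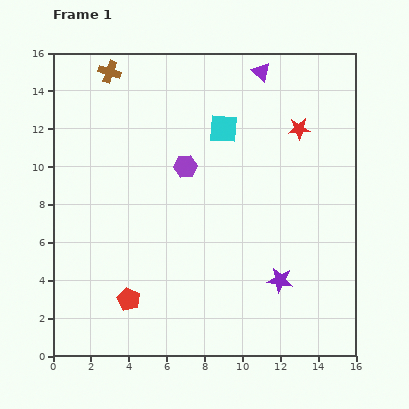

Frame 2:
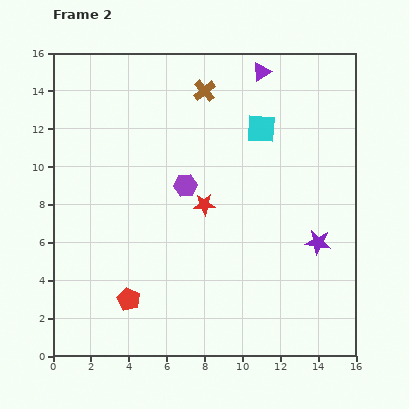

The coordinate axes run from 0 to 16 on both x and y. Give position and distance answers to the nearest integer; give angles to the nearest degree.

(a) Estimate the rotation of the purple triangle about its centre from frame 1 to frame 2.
46° clockwise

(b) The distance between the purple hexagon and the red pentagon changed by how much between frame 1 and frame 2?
-1

Distance in frame 1: 8. Distance in frame 2: 7.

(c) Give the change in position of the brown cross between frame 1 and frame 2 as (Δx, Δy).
(5, -1)

The brown cross was at (3, 15) in frame 1 and (8, 14) in frame 2.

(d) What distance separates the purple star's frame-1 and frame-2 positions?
3

The purple star moved from (12, 4) to (14, 6), a distance of √(2² + 2²) ≈ 3.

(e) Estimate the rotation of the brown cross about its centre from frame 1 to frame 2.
32° clockwise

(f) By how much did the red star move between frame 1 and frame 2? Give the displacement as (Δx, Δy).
(-5, -4)

The red star was at (13, 12) in frame 1 and (8, 8) in frame 2.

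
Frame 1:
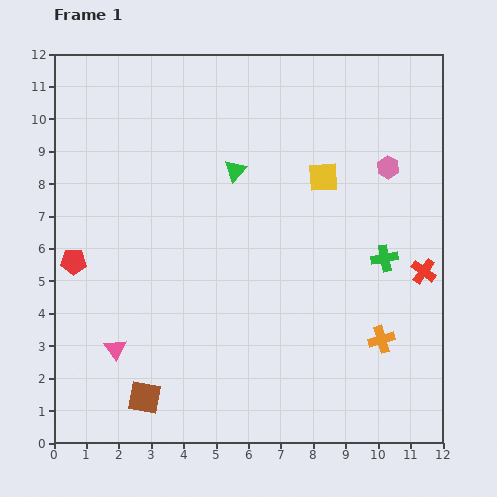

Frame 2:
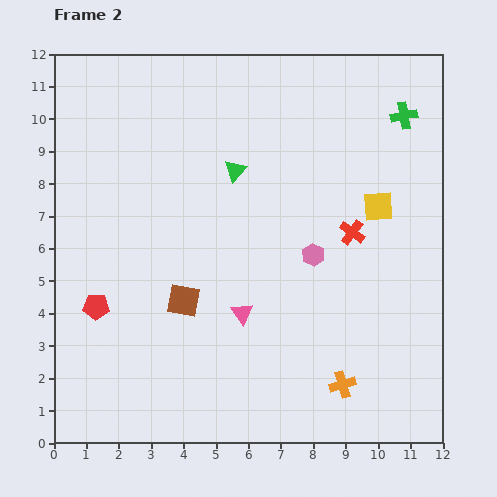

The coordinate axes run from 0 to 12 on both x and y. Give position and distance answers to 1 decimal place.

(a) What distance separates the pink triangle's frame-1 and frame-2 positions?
4.1

The pink triangle moved from (1.9, 2.9) to (5.8, 4.0), a distance of √(3.9² + 1.1²) ≈ 4.1.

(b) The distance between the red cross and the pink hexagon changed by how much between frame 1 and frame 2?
-2.0

Distance in frame 1: 3.4. Distance in frame 2: 1.4.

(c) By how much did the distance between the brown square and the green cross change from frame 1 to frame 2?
+0.3

Distance in frame 1: 8.6. Distance in frame 2: 8.9.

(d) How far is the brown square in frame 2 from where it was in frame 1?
3.2

The brown square moved from (2.8, 1.4) to (4.0, 4.4), a distance of √(1.2² + 3.0²) ≈ 3.2.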